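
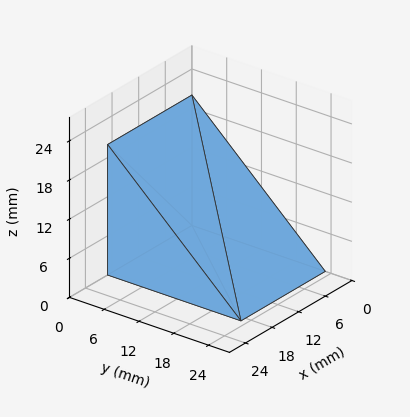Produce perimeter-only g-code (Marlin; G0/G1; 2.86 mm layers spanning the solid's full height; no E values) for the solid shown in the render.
Reading the render: the shape is a wedge (ramp): 19 × 23 mm base, rising to 20 mm along the y=0 edge and sloping linearly to z=0 at y=23 (dimensions read to the nearest mm from the axis ticks). For the g-code, the solid's height is divided into equal slices at the stated Δz and each level perimeter traced with G1 moves after a G0 lift.

; perimeter-only toolpath
G21 ; units = mm
G90 ; absolute positioning
G28 ; home
; layer 1
G0 Z2.86
G0 X0.00 Y0.00
G1 X19.00 Y0.00
G1 X19.00 Y19.71
G1 X0.00 Y19.71
G1 X0.00 Y0.00
; layer 2
G0 Z5.71
G0 X0.00 Y0.00
G1 X19.00 Y0.00
G1 X19.00 Y16.43
G1 X0.00 Y16.43
G1 X0.00 Y0.00
; layer 3
G0 Z8.57
G0 X0.00 Y0.00
G1 X19.00 Y0.00
G1 X19.00 Y13.14
G1 X0.00 Y13.14
G1 X0.00 Y0.00
; layer 4
G0 Z11.43
G0 X0.00 Y0.00
G1 X19.00 Y0.00
G1 X19.00 Y9.86
G1 X0.00 Y9.86
G1 X0.00 Y0.00
; layer 5
G0 Z14.29
G0 X0.00 Y0.00
G1 X19.00 Y0.00
G1 X19.00 Y6.57
G1 X0.00 Y6.57
G1 X0.00 Y0.00
; layer 6
G0 Z17.14
G0 X0.00 Y0.00
G1 X19.00 Y0.00
G1 X19.00 Y3.29
G1 X0.00 Y3.29
G1 X0.00 Y0.00
M2 ; end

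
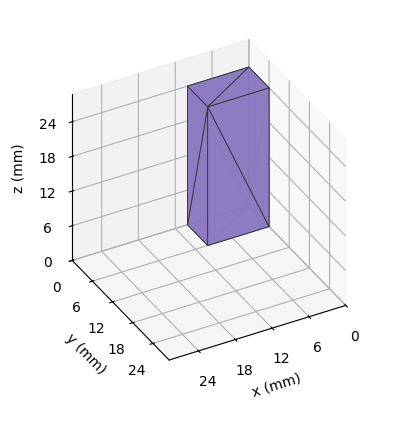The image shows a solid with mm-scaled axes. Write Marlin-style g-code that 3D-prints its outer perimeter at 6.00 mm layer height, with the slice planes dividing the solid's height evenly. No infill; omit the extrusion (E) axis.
Reading the render: the shape is a rectangular box, roughly 10 × 6 mm footprint and 24 mm tall (dimensions read to the nearest mm from the axis ticks). For the g-code, the solid's height is divided into equal slices at the stated Δz and each level perimeter traced with G1 moves after a G0 lift.

; perimeter-only toolpath
G21 ; units = mm
G90 ; absolute positioning
G28 ; home
; layer 1
G0 Z6.00
G0 X0.00 Y0.00
G1 X10.00 Y0.00
G1 X10.00 Y6.00
G1 X0.00 Y6.00
G1 X0.00 Y0.00
; layer 2
G0 Z12.00
G0 X0.00 Y0.00
G1 X10.00 Y0.00
G1 X10.00 Y6.00
G1 X0.00 Y6.00
G1 X0.00 Y0.00
; layer 3
G0 Z18.00
G0 X0.00 Y0.00
G1 X10.00 Y0.00
G1 X10.00 Y6.00
G1 X0.00 Y6.00
G1 X0.00 Y0.00
; layer 4
G0 Z24.00
G0 X0.00 Y0.00
G1 X10.00 Y0.00
G1 X10.00 Y6.00
G1 X0.00 Y6.00
G1 X0.00 Y0.00
M2 ; end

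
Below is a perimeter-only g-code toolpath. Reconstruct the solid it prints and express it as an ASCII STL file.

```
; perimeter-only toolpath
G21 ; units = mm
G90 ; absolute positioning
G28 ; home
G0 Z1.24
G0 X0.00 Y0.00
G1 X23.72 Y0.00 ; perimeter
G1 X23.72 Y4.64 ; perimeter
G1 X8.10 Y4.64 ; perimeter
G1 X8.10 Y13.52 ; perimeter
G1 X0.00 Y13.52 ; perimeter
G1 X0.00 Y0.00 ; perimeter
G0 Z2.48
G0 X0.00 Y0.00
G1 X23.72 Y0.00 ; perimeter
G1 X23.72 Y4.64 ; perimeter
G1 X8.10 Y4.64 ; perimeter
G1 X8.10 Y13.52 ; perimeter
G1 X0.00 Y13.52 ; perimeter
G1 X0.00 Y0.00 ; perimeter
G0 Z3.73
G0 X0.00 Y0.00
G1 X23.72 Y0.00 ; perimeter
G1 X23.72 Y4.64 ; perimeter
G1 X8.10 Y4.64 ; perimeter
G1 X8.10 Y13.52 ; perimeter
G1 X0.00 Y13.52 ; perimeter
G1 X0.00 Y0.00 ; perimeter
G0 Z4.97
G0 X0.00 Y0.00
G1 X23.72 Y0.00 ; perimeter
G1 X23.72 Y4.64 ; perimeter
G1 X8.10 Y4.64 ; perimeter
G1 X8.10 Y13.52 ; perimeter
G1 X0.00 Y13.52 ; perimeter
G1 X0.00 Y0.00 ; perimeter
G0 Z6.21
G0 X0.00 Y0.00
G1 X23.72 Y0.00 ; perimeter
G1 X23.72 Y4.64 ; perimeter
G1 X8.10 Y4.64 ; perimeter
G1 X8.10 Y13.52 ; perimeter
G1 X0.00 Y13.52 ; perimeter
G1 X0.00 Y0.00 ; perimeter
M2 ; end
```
solid part
  facet normal 0.0000 0.0000 -1.0000
    outer loop
      vertex 23.72 4.64 0.00
      vertex 23.72 0.00 0.00
      vertex 0.00 0.00 0.00
    endloop
  endfacet
  facet normal 0.0000 0.0000 -1.0000
    outer loop
      vertex 8.10 4.64 0.00
      vertex 23.72 4.64 0.00
      vertex 0.00 0.00 0.00
    endloop
  endfacet
  facet normal 0.0000 0.0000 -1.0000
    outer loop
      vertex 8.10 13.52 0.00
      vertex 8.10 4.64 0.00
      vertex 0.00 0.00 0.00
    endloop
  endfacet
  facet normal 0.0000 0.0000 -1.0000
    outer loop
      vertex 0.00 13.52 0.00
      vertex 8.10 13.52 0.00
      vertex 0.00 0.00 0.00
    endloop
  endfacet
  facet normal 0.0000 0.0000 1.0000
    outer loop
      vertex 0.00 0.00 6.21
      vertex 23.72 0.00 6.21
      vertex 23.72 4.64 6.21
    endloop
  endfacet
  facet normal 0.0000 0.0000 1.0000
    outer loop
      vertex 0.00 0.00 6.21
      vertex 23.72 4.64 6.21
      vertex 8.10 4.64 6.21
    endloop
  endfacet
  facet normal 0.0000 0.0000 1.0000
    outer loop
      vertex 0.00 0.00 6.21
      vertex 8.10 4.64 6.21
      vertex 8.10 13.52 6.21
    endloop
  endfacet
  facet normal 0.0000 0.0000 1.0000
    outer loop
      vertex 0.00 0.00 6.21
      vertex 8.10 13.52 6.21
      vertex 0.00 13.52 6.21
    endloop
  endfacet
  facet normal 0.0000 -1.0000 0.0000
    outer loop
      vertex 0.00 0.00 0.00
      vertex 23.72 0.00 0.00
      vertex 23.72 0.00 6.21
    endloop
  endfacet
  facet normal 0.0000 -1.0000 0.0000
    outer loop
      vertex 0.00 0.00 0.00
      vertex 23.72 0.00 6.21
      vertex 0.00 0.00 6.21
    endloop
  endfacet
  facet normal 1.0000 0.0000 0.0000
    outer loop
      vertex 23.72 0.00 0.00
      vertex 23.72 4.64 0.00
      vertex 23.72 4.64 6.21
    endloop
  endfacet
  facet normal 1.0000 0.0000 0.0000
    outer loop
      vertex 23.72 0.00 0.00
      vertex 23.72 4.64 6.21
      vertex 23.72 0.00 6.21
    endloop
  endfacet
  facet normal 0.0000 1.0000 0.0000
    outer loop
      vertex 23.72 4.64 0.00
      vertex 8.10 4.64 0.00
      vertex 8.10 4.64 6.21
    endloop
  endfacet
  facet normal 0.0000 1.0000 0.0000
    outer loop
      vertex 23.72 4.64 0.00
      vertex 8.10 4.64 6.21
      vertex 23.72 4.64 6.21
    endloop
  endfacet
  facet normal 1.0000 0.0000 0.0000
    outer loop
      vertex 8.10 4.64 0.00
      vertex 8.10 13.52 0.00
      vertex 8.10 13.52 6.21
    endloop
  endfacet
  facet normal 1.0000 0.0000 0.0000
    outer loop
      vertex 8.10 4.64 0.00
      vertex 8.10 13.52 6.21
      vertex 8.10 4.64 6.21
    endloop
  endfacet
  facet normal 0.0000 1.0000 0.0000
    outer loop
      vertex 8.10 13.52 0.00
      vertex 0.00 13.52 0.00
      vertex 0.00 13.52 6.21
    endloop
  endfacet
  facet normal 0.0000 1.0000 0.0000
    outer loop
      vertex 8.10 13.52 0.00
      vertex 0.00 13.52 6.21
      vertex 8.10 13.52 6.21
    endloop
  endfacet
  facet normal -1.0000 0.0000 0.0000
    outer loop
      vertex 0.00 13.52 0.00
      vertex 0.00 0.00 0.00
      vertex 0.00 0.00 6.21
    endloop
  endfacet
  facet normal -1.0000 0.0000 0.0000
    outer loop
      vertex 0.00 13.52 0.00
      vertex 0.00 0.00 6.21
      vertex 0.00 13.52 6.21
    endloop
  endfacet
endsolid part

The G0 Z moves step by Δz≈1.24 mm. Every layer's G1 loop is the same polygon, so the solid is a straight extrusion of it from z=0 to z≈6.21. Closing with flat bottom and top caps and triangulating gives 20 facets — an L-shaped prism: outer 23.7 × 13.5 mm, arm thicknesses ≈ 4.64 mm (horizontal) and 8.1 mm (vertical), extruded 6.21 mm in z.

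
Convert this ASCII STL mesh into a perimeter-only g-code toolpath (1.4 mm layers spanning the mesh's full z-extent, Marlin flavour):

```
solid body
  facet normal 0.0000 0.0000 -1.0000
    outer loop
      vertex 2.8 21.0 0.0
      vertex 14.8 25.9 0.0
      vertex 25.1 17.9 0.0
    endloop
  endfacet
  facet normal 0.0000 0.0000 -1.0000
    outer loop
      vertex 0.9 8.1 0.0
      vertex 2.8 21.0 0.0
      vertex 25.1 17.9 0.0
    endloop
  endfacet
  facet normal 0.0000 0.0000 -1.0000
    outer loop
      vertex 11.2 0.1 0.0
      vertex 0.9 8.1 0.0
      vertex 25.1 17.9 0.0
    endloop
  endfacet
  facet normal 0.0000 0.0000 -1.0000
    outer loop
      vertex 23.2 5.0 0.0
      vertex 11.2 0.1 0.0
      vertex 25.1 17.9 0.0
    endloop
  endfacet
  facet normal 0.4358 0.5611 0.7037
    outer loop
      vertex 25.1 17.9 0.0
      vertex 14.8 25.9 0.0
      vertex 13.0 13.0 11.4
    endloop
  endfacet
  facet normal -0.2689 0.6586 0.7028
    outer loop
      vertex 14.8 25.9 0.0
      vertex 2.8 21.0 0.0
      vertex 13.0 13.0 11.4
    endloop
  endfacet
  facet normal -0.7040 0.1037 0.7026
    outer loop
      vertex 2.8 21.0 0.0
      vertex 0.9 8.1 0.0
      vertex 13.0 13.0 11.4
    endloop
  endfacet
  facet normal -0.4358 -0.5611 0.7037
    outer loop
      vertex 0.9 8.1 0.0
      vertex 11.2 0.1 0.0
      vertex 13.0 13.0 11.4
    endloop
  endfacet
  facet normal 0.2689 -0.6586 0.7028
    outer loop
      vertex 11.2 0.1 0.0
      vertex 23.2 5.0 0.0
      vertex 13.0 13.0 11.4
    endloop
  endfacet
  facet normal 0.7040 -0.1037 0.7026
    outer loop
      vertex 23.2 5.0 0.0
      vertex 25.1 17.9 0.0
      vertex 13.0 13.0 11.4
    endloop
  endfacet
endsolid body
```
; perimeter-only toolpath
G21 ; units = mm
G90 ; absolute positioning
G28 ; home
; layer 1
G0 Z1.4
G0 X23.6 Y17.3
G1 X14.6 Y24.3
G1 X4.1 Y20.0
G1 X2.4 Y8.7
G1 X11.4 Y1.7
G1 X21.9 Y6.0
G1 X23.6 Y17.3
; layer 2
G0 Z2.9
G0 X22.1 Y16.7
G1 X14.4 Y22.7
G1 X5.3 Y19.0
G1 X3.9 Y9.3
G1 X11.6 Y3.3
G1 X20.6 Y7.0
G1 X22.1 Y16.7
; layer 3
G0 Z4.3
G0 X20.6 Y16.1
G1 X14.1 Y21.1
G1 X6.6 Y18.0
G1 X5.4 Y9.9
G1 X11.9 Y4.9
G1 X19.4 Y8.0
G1 X20.6 Y16.1
; layer 4
G0 Z5.7
G0 X19.1 Y15.4
G1 X13.9 Y19.4
G1 X7.9 Y17.0
G1 X7.0 Y10.6
G1 X12.1 Y6.5
G1 X18.1 Y9.0
G1 X19.1 Y15.4
; layer 5
G0 Z7.1
G0 X17.5 Y14.8
G1 X13.7 Y17.8
G1 X9.2 Y16.0
G1 X8.5 Y11.2
G1 X12.3 Y8.2
G1 X16.8 Y10.0
G1 X17.5 Y14.8
; layer 6
G0 Z8.6
G0 X16.0 Y14.2
G1 X13.4 Y16.2
G1 X10.4 Y15.0
G1 X10.0 Y11.8
G1 X12.6 Y9.8
G1 X15.6 Y11.0
G1 X16.0 Y14.2
; layer 7
G0 Z10.0
G0 X14.5 Y13.6
G1 X13.2 Y14.6
G1 X11.7 Y14.0
G1 X11.5 Y12.4
G1 X12.8 Y11.4
G1 X14.3 Y12.0
G1 X14.5 Y13.6
M2 ; end

The solid is a regular 6-sided pyramid, base circumscribed radius ≈ 13 mm, apex at z ≈ 11.4 mm. Slicing at Δz = 1.4 mm — 8 equal slices spanning the solid's height, so layer i sits at z = i·h/8 — gives 7 non-empty perimeters. Each is a 6-segment closed polygon; G0 lifts to the layer z and rapids to the start vertex, then G1 traces the edges. The cross-section shrinks linearly with z (the slice at the apex is degenerate and omitted).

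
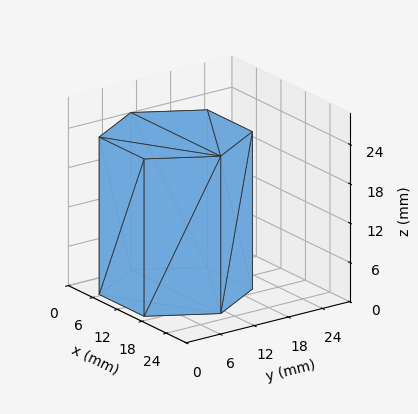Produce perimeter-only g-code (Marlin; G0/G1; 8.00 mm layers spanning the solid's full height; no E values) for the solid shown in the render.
Reading the render: the shape is a regular 6-sided prism (a cylinder approximated with 6 flat sides), circumscribed radius ≈ 11 mm, height ≈ 24 mm (dimensions read to the nearest mm from the axis ticks). For the g-code, the solid's height is divided into equal slices at the stated Δz and each level perimeter traced with G1 moves after a G0 lift.

; perimeter-only toolpath
G21 ; units = mm
G90 ; absolute positioning
G28 ; home
; layer 1
G0 Z8.00
G0 X22.00 Y11.00
G1 X16.50 Y20.53
G1 X5.50 Y20.53
G1 X0.00 Y11.00
G1 X5.50 Y1.47
G1 X16.50 Y1.47
G1 X22.00 Y11.00
; layer 2
G0 Z16.00
G0 X22.00 Y11.00
G1 X16.50 Y20.53
G1 X5.50 Y20.53
G1 X0.00 Y11.00
G1 X5.50 Y1.47
G1 X16.50 Y1.47
G1 X22.00 Y11.00
; layer 3
G0 Z24.00
G0 X22.00 Y11.00
G1 X16.50 Y20.53
G1 X5.50 Y20.53
G1 X0.00 Y11.00
G1 X5.50 Y1.47
G1 X16.50 Y1.47
G1 X22.00 Y11.00
M2 ; end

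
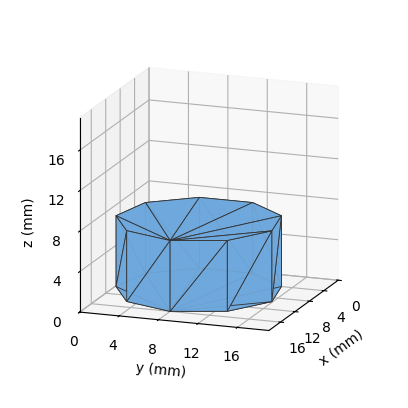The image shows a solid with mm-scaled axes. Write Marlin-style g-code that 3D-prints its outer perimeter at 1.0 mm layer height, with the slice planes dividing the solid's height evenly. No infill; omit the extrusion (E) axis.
Reading the render: the shape is a regular 9-sided prism (a cylinder approximated with 9 flat sides), circumscribed radius ≈ 8 mm, height ≈ 7 mm (dimensions read to the nearest mm from the axis ticks). For the g-code, the solid's height is divided into equal slices at the stated Δz and each level perimeter traced with G1 moves after a G0 lift.

; perimeter-only toolpath
G21 ; units = mm
G90 ; absolute positioning
G28 ; home
; layer 1
G0 Z1.0
G0 X16.0 Y8.0
G1 X14.1 Y13.1
G1 X9.4 Y15.9
G1 X4.0 Y14.9
G1 X0.5 Y10.7
G1 X0.5 Y5.3
G1 X4.0 Y1.1
G1 X9.4 Y0.1
G1 X14.1 Y2.9
G1 X16.0 Y8.0
; layer 2
G0 Z2.0
G0 X16.0 Y8.0
G1 X14.1 Y13.1
G1 X9.4 Y15.9
G1 X4.0 Y14.9
G1 X0.5 Y10.7
G1 X0.5 Y5.3
G1 X4.0 Y1.1
G1 X9.4 Y0.1
G1 X14.1 Y2.9
G1 X16.0 Y8.0
; layer 3
G0 Z3.0
G0 X16.0 Y8.0
G1 X14.1 Y13.1
G1 X9.4 Y15.9
G1 X4.0 Y14.9
G1 X0.5 Y10.7
G1 X0.5 Y5.3
G1 X4.0 Y1.1
G1 X9.4 Y0.1
G1 X14.1 Y2.9
G1 X16.0 Y8.0
; layer 4
G0 Z4.0
G0 X16.0 Y8.0
G1 X14.1 Y13.1
G1 X9.4 Y15.9
G1 X4.0 Y14.9
G1 X0.5 Y10.7
G1 X0.5 Y5.3
G1 X4.0 Y1.1
G1 X9.4 Y0.1
G1 X14.1 Y2.9
G1 X16.0 Y8.0
; layer 5
G0 Z5.0
G0 X16.0 Y8.0
G1 X14.1 Y13.1
G1 X9.4 Y15.9
G1 X4.0 Y14.9
G1 X0.5 Y10.7
G1 X0.5 Y5.3
G1 X4.0 Y1.1
G1 X9.4 Y0.1
G1 X14.1 Y2.9
G1 X16.0 Y8.0
; layer 6
G0 Z6.0
G0 X16.0 Y8.0
G1 X14.1 Y13.1
G1 X9.4 Y15.9
G1 X4.0 Y14.9
G1 X0.5 Y10.7
G1 X0.5 Y5.3
G1 X4.0 Y1.1
G1 X9.4 Y0.1
G1 X14.1 Y2.9
G1 X16.0 Y8.0
; layer 7
G0 Z7.0
G0 X16.0 Y8.0
G1 X14.1 Y13.1
G1 X9.4 Y15.9
G1 X4.0 Y14.9
G1 X0.5 Y10.7
G1 X0.5 Y5.3
G1 X4.0 Y1.1
G1 X9.4 Y0.1
G1 X14.1 Y2.9
G1 X16.0 Y8.0
M2 ; end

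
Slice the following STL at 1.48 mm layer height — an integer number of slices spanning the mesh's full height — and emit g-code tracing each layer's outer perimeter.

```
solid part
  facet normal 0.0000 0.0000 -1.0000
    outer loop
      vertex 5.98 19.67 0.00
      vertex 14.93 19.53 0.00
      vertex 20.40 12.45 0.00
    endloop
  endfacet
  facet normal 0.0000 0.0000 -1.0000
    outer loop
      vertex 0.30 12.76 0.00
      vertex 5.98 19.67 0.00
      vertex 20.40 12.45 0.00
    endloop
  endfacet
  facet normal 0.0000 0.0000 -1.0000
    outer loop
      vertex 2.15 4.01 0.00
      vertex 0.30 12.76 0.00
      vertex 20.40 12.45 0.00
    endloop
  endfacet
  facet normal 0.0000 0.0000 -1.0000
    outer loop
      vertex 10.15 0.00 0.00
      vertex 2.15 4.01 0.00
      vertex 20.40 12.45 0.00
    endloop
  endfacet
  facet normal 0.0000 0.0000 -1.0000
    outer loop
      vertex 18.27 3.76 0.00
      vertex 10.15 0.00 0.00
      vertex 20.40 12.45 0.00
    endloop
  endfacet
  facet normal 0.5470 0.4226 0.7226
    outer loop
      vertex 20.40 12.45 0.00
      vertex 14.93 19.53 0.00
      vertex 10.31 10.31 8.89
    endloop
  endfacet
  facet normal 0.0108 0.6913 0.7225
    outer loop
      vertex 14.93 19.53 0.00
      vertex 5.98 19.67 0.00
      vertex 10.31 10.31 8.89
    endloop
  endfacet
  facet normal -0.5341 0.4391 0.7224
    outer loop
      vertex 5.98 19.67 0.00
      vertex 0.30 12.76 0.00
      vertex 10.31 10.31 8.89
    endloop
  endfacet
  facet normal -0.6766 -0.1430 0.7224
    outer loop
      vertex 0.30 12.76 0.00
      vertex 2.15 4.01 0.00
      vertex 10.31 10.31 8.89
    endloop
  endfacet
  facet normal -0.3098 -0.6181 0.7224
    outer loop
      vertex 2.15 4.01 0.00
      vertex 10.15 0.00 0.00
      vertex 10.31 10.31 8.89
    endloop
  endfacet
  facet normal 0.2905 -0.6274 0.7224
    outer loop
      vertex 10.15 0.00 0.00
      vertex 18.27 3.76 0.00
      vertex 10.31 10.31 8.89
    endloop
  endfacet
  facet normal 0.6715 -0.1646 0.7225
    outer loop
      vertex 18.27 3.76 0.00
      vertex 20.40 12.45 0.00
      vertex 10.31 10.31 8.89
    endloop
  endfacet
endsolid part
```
; perimeter-only toolpath
G21 ; units = mm
G90 ; absolute positioning
G28 ; home
; layer 1
G0 Z1.48
G0 X18.72 Y12.09
G1 X14.16 Y17.99
G1 X6.70 Y18.11
G1 X1.97 Y12.35
G1 X3.51 Y5.06
G1 X10.18 Y1.72
G1 X16.94 Y4.85
G1 X18.72 Y12.09
; layer 2
G0 Z2.96
G0 X17.04 Y11.74
G1 X13.39 Y16.46
G1 X7.42 Y16.55
G1 X3.64 Y11.94
G1 X4.87 Y6.11
G1 X10.20 Y3.44
G1 X15.62 Y5.94
G1 X17.04 Y11.74
; layer 3
G0 Z4.45
G0 X15.36 Y11.38
G1 X12.62 Y14.92
G1 X8.14 Y14.99
G1 X5.31 Y11.54
G1 X6.23 Y7.16
G1 X10.23 Y5.16
G1 X14.29 Y7.04
G1 X15.36 Y11.38
; layer 4
G0 Z5.93
G0 X13.67 Y11.02
G1 X11.85 Y13.38
G1 X8.87 Y13.43
G1 X6.97 Y11.13
G1 X7.59 Y8.21
G1 X10.26 Y6.87
G1 X12.96 Y8.13
G1 X13.67 Y11.02
; layer 5
G0 Z7.41
G0 X11.99 Y10.67
G1 X11.08 Y11.85
G1 X9.59 Y11.87
G1 X8.64 Y10.72
G1 X8.95 Y9.26
G1 X10.28 Y8.59
G1 X11.64 Y9.22
G1 X11.99 Y10.67
M2 ; end

The solid is a regular 7-sided pyramid, base circumscribed radius ≈ 10.3 mm, apex at z ≈ 8.89 mm. Slicing at Δz = 1.48 mm — 6 equal slices spanning the solid's height, so layer i sits at z = i·h/6 — gives 5 non-empty perimeters. Each is a 7-segment closed polygon; G0 lifts to the layer z and rapids to the start vertex, then G1 traces the edges. The cross-section shrinks linearly with z (the slice at the apex is degenerate and omitted).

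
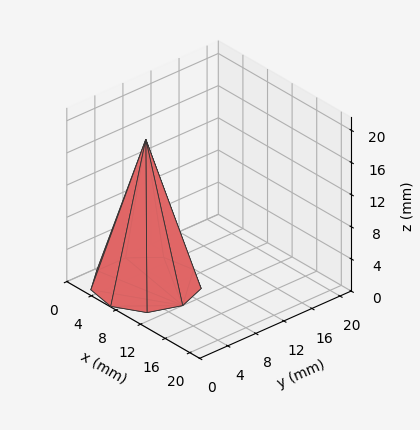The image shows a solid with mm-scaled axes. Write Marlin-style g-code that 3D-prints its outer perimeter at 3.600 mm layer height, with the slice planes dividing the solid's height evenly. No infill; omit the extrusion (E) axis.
Reading the render: the shape is a regular 9-sided pyramid, base circumscribed radius ≈ 6 mm, apex at z ≈ 18 mm (dimensions read to the nearest mm from the axis ticks). For the g-code, the solid's height is divided into equal slices at the stated Δz and each level perimeter traced with G1 moves after a G0 lift.

; perimeter-only toolpath
G21 ; units = mm
G90 ; absolute positioning
G28 ; home
; layer 1
G0 Z3.600
G0 X10.800 Y6.000
G1 X9.677 Y9.086
G1 X6.834 Y10.727
G1 X3.600 Y10.157
G1 X1.490 Y7.642
G1 X1.490 Y4.358
G1 X3.600 Y1.843
G1 X6.834 Y1.273
G1 X9.677 Y2.914
G1 X10.800 Y6.000
; layer 2
G0 Z7.200
G0 X9.600 Y6.000
G1 X8.758 Y8.314
G1 X6.625 Y9.545
G1 X4.200 Y9.118
G1 X2.617 Y7.231
G1 X2.617 Y4.769
G1 X4.200 Y2.882
G1 X6.625 Y2.455
G1 X8.758 Y3.686
G1 X9.600 Y6.000
; layer 3
G0 Z10.800
G0 X8.400 Y6.000
G1 X7.838 Y7.543
G1 X6.417 Y8.364
G1 X4.800 Y8.078
G1 X3.745 Y6.821
G1 X3.745 Y5.179
G1 X4.800 Y3.922
G1 X6.417 Y3.636
G1 X7.838 Y4.457
G1 X8.400 Y6.000
; layer 4
G0 Z14.400
G0 X7.200 Y6.000
G1 X6.919 Y6.771
G1 X6.208 Y7.182
G1 X5.400 Y7.039
G1 X4.872 Y6.410
G1 X4.872 Y5.590
G1 X5.400 Y4.961
G1 X6.208 Y4.818
G1 X6.919 Y5.229
G1 X7.200 Y6.000
M2 ; end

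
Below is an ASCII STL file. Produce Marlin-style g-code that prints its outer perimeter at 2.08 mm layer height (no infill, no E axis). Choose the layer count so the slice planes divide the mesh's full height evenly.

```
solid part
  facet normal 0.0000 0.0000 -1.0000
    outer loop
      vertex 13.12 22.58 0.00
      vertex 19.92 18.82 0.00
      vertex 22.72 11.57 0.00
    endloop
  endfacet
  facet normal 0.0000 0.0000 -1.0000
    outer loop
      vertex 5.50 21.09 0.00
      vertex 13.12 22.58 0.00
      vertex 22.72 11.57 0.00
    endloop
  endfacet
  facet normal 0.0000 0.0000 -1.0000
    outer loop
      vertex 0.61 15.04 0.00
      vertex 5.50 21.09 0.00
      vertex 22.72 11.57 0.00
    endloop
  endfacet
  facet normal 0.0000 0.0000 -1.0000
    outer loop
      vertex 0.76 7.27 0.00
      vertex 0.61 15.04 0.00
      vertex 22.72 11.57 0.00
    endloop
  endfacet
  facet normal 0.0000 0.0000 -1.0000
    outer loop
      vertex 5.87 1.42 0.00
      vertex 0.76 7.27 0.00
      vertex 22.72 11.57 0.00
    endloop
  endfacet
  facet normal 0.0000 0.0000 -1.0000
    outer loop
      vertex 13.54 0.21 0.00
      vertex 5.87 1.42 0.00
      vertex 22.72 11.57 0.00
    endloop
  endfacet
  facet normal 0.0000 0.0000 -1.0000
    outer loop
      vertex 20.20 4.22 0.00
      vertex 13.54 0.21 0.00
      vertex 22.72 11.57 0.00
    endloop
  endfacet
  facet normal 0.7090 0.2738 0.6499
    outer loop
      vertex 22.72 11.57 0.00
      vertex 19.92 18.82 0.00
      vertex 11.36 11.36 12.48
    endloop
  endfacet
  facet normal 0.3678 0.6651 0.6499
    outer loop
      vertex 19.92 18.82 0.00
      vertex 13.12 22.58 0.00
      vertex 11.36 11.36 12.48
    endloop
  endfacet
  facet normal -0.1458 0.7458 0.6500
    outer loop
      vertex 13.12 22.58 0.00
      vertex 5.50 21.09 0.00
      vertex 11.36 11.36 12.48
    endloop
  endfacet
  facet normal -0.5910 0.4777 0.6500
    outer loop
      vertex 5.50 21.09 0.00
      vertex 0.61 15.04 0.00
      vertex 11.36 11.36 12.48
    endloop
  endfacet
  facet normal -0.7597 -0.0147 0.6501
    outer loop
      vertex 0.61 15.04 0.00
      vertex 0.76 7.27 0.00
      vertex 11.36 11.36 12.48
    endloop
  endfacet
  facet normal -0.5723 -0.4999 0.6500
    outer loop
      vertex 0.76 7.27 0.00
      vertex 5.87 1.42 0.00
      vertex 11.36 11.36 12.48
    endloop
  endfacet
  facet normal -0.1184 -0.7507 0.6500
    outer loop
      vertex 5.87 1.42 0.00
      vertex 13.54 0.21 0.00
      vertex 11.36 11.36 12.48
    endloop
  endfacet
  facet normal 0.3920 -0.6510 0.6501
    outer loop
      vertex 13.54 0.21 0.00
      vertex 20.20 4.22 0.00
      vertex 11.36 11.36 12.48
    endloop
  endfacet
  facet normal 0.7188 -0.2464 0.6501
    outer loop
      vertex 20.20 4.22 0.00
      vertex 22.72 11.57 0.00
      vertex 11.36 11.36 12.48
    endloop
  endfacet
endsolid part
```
; perimeter-only toolpath
G21 ; units = mm
G90 ; absolute positioning
G28 ; home
; layer 1
G0 Z2.08
G0 X20.83 Y11.54
G1 X18.49 Y17.58
G1 X12.83 Y20.71
G1 X6.48 Y19.47
G1 X2.40 Y14.43
G1 X2.53 Y7.95
G1 X6.78 Y3.08
G1 X13.18 Y2.07
G1 X18.73 Y5.41
G1 X20.83 Y11.54
; layer 2
G0 Z4.16
G0 X18.93 Y11.50
G1 X17.07 Y16.33
G1 X12.53 Y18.84
G1 X7.45 Y17.85
G1 X4.19 Y13.81
G1 X4.29 Y8.63
G1 X7.70 Y4.73
G1 X12.81 Y3.93
G1 X17.25 Y6.60
G1 X18.93 Y11.50
; layer 3
G0 Z6.24
G0 X17.04 Y11.46
G1 X15.64 Y15.09
G1 X12.24 Y16.97
G1 X8.43 Y16.23
G1 X5.98 Y13.20
G1 X6.06 Y9.31
G1 X8.62 Y6.39
G1 X12.45 Y5.79
G1 X15.78 Y7.79
G1 X17.04 Y11.46
; layer 4
G0 Z8.32
G0 X15.15 Y11.43
G1 X14.21 Y13.85
G1 X11.95 Y15.10
G1 X9.41 Y14.60
G1 X7.78 Y12.59
G1 X7.83 Y10.00
G1 X9.53 Y8.05
G1 X12.09 Y7.64
G1 X14.31 Y8.98
G1 X15.15 Y11.43
; layer 5
G0 Z10.40
G0 X13.25 Y11.39
G1 X12.79 Y12.60
G1 X11.65 Y13.23
G1 X10.38 Y12.98
G1 X9.57 Y11.97
G1 X9.59 Y10.68
G1 X10.45 Y9.70
G1 X11.72 Y9.50
G1 X12.83 Y10.17
G1 X13.25 Y11.39
M2 ; end

The solid is a regular 9-sided pyramid, base circumscribed radius ≈ 11.4 mm, apex at z ≈ 12.5 mm. Slicing at Δz = 2.08 mm — 6 equal slices spanning the solid's height, so layer i sits at z = i·h/6 — gives 5 non-empty perimeters. Each is a 9-segment closed polygon; G0 lifts to the layer z and rapids to the start vertex, then G1 traces the edges. The cross-section shrinks linearly with z (the slice at the apex is degenerate and omitted).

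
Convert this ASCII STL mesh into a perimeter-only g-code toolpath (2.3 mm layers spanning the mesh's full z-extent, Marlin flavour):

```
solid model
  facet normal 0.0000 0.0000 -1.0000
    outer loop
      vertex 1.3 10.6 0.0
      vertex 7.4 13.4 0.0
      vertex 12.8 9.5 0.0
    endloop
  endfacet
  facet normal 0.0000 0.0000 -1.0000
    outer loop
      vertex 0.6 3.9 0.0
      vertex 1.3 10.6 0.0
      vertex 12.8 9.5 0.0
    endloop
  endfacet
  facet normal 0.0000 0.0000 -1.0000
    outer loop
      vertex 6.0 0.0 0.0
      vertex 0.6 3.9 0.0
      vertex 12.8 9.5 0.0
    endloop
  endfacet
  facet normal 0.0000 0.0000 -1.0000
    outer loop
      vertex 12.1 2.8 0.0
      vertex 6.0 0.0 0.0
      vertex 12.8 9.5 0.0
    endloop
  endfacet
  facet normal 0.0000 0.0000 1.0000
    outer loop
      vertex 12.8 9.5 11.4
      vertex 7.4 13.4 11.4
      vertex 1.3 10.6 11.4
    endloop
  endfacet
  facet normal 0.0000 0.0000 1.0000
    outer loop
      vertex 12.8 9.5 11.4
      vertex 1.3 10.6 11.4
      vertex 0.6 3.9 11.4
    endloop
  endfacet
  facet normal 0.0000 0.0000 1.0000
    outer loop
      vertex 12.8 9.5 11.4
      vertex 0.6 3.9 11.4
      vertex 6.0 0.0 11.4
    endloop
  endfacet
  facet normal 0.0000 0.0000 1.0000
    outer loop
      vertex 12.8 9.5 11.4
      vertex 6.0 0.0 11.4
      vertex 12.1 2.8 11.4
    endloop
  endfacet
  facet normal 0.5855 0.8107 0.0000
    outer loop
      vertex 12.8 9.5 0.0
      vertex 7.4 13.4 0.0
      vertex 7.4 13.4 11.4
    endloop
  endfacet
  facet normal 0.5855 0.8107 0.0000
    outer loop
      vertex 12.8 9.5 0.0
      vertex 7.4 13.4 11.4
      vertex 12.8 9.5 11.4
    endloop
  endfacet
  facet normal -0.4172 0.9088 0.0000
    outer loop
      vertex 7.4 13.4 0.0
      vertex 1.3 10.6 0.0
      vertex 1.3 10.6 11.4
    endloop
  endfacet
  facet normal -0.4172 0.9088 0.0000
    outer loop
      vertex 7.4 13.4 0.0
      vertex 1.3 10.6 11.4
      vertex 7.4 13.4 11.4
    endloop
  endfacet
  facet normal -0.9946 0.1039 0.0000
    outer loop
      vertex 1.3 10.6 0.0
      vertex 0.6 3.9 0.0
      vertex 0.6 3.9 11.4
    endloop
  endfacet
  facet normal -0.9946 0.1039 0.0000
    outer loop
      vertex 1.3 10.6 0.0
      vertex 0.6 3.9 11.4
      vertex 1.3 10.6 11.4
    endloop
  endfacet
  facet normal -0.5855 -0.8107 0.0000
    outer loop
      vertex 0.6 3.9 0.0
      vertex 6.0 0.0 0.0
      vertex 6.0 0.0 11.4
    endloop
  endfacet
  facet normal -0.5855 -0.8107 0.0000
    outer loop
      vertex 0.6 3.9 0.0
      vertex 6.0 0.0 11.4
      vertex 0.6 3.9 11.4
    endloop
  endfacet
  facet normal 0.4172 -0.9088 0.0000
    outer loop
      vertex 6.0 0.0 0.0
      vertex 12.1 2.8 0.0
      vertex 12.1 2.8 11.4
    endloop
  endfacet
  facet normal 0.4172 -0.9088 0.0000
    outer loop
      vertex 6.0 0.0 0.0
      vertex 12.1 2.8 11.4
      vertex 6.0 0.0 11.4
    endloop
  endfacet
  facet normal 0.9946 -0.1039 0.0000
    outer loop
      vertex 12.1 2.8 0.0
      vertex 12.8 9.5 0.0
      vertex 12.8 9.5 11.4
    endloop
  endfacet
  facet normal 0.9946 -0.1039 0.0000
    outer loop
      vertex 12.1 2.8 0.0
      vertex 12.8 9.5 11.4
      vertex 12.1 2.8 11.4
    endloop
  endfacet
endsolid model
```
; perimeter-only toolpath
G21 ; units = mm
G90 ; absolute positioning
G28 ; home
; layer 1
G0 Z2.3
G0 X12.8 Y9.5
G1 X7.4 Y13.4
G1 X1.3 Y10.6
G1 X0.6 Y3.9
G1 X6.0 Y0.0
G1 X12.1 Y2.8
G1 X12.8 Y9.5
; layer 2
G0 Z4.6
G0 X12.8 Y9.5
G1 X7.4 Y13.4
G1 X1.3 Y10.6
G1 X0.6 Y3.9
G1 X6.0 Y0.0
G1 X12.1 Y2.8
G1 X12.8 Y9.5
; layer 3
G0 Z6.8
G0 X12.8 Y9.5
G1 X7.4 Y13.4
G1 X1.3 Y10.6
G1 X0.6 Y3.9
G1 X6.0 Y0.0
G1 X12.1 Y2.8
G1 X12.8 Y9.5
; layer 4
G0 Z9.1
G0 X12.8 Y9.5
G1 X7.4 Y13.4
G1 X1.3 Y10.6
G1 X0.6 Y3.9
G1 X6.0 Y0.0
G1 X12.1 Y2.8
G1 X12.8 Y9.5
; layer 5
G0 Z11.4
G0 X12.8 Y9.5
G1 X7.4 Y13.4
G1 X1.3 Y10.6
G1 X0.6 Y3.9
G1 X6.0 Y0.0
G1 X12.1 Y2.8
G1 X12.8 Y9.5
M2 ; end

The solid is a regular 6-sided prism (a cylinder approximated with 6 flat sides), circumscribed radius ≈ 6.7 mm, height ≈ 11.4 mm. Slicing at Δz = 2.3 mm — 5 equal slices spanning the solid's height, so layer i sits at z = i·h/5 — gives 5 non-empty perimeters. Each is a 6-segment closed polygon; G0 lifts to the layer z and rapids to the start vertex, then G1 traces the edges.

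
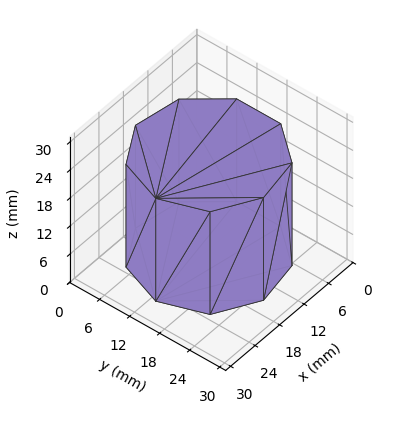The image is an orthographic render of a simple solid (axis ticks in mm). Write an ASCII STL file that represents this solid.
Reading the render: the shape is a regular 9-sided prism (a cylinder approximated with 9 flat sides), circumscribed radius ≈ 13 mm, height ≈ 22 mm (dimensions read to the nearest mm from the axis ticks). For the STL, each face is triangulated and given an outward normal.

solid part
  facet normal 0.0000 0.0000 -1.0000
    outer loop
      vertex 15.3 25.8 0.0
      vertex 23.0 21.4 0.0
      vertex 26.0 13.0 0.0
    endloop
  endfacet
  facet normal 0.0000 0.0000 -1.0000
    outer loop
      vertex 6.5 24.3 0.0
      vertex 15.3 25.8 0.0
      vertex 26.0 13.0 0.0
    endloop
  endfacet
  facet normal 0.0000 0.0000 -1.0000
    outer loop
      vertex 0.8 17.4 0.0
      vertex 6.5 24.3 0.0
      vertex 26.0 13.0 0.0
    endloop
  endfacet
  facet normal 0.0000 0.0000 -1.0000
    outer loop
      vertex 0.8 8.6 0.0
      vertex 0.8 17.4 0.0
      vertex 26.0 13.0 0.0
    endloop
  endfacet
  facet normal 0.0000 0.0000 -1.0000
    outer loop
      vertex 6.5 1.7 0.0
      vertex 0.8 8.6 0.0
      vertex 26.0 13.0 0.0
    endloop
  endfacet
  facet normal 0.0000 0.0000 -1.0000
    outer loop
      vertex 15.3 0.2 0.0
      vertex 6.5 1.7 0.0
      vertex 26.0 13.0 0.0
    endloop
  endfacet
  facet normal 0.0000 0.0000 -1.0000
    outer loop
      vertex 23.0 4.6 0.0
      vertex 15.3 0.2 0.0
      vertex 26.0 13.0 0.0
    endloop
  endfacet
  facet normal 0.0000 0.0000 1.0000
    outer loop
      vertex 26.0 13.0 22.0
      vertex 23.0 21.4 22.0
      vertex 15.3 25.8 22.0
    endloop
  endfacet
  facet normal 0.0000 0.0000 1.0000
    outer loop
      vertex 26.0 13.0 22.0
      vertex 15.3 25.8 22.0
      vertex 6.5 24.3 22.0
    endloop
  endfacet
  facet normal 0.0000 0.0000 1.0000
    outer loop
      vertex 26.0 13.0 22.0
      vertex 6.5 24.3 22.0
      vertex 0.8 17.4 22.0
    endloop
  endfacet
  facet normal 0.0000 0.0000 1.0000
    outer loop
      vertex 26.0 13.0 22.0
      vertex 0.8 17.4 22.0
      vertex 0.8 8.6 22.0
    endloop
  endfacet
  facet normal 0.0000 0.0000 1.0000
    outer loop
      vertex 26.0 13.0 22.0
      vertex 0.8 8.6 22.0
      vertex 6.5 1.7 22.0
    endloop
  endfacet
  facet normal 0.0000 0.0000 1.0000
    outer loop
      vertex 26.0 13.0 22.0
      vertex 6.5 1.7 22.0
      vertex 15.3 0.2 22.0
    endloop
  endfacet
  facet normal 0.0000 0.0000 1.0000
    outer loop
      vertex 26.0 13.0 22.0
      vertex 15.3 0.2 22.0
      vertex 23.0 4.6 22.0
    endloop
  endfacet
  facet normal 0.9417 0.3363 0.0000
    outer loop
      vertex 26.0 13.0 0.0
      vertex 23.0 21.4 0.0
      vertex 23.0 21.4 22.0
    endloop
  endfacet
  facet normal 0.9417 0.3363 0.0000
    outer loop
      vertex 26.0 13.0 0.0
      vertex 23.0 21.4 22.0
      vertex 26.0 13.0 22.0
    endloop
  endfacet
  facet normal 0.4961 0.8682 0.0000
    outer loop
      vertex 23.0 21.4 0.0
      vertex 15.3 25.8 0.0
      vertex 15.3 25.8 22.0
    endloop
  endfacet
  facet normal 0.4961 0.8682 0.0000
    outer loop
      vertex 23.0 21.4 0.0
      vertex 15.3 25.8 22.0
      vertex 23.0 21.4 22.0
    endloop
  endfacet
  facet normal -0.1680 0.9858 0.0000
    outer loop
      vertex 15.3 25.8 0.0
      vertex 6.5 24.3 0.0
      vertex 6.5 24.3 22.0
    endloop
  endfacet
  facet normal -0.1680 0.9858 0.0000
    outer loop
      vertex 15.3 25.8 0.0
      vertex 6.5 24.3 22.0
      vertex 15.3 25.8 22.0
    endloop
  endfacet
  facet normal -0.7710 0.6369 0.0000
    outer loop
      vertex 6.5 24.3 0.0
      vertex 0.8 17.4 0.0
      vertex 0.8 17.4 22.0
    endloop
  endfacet
  facet normal -0.7710 0.6369 0.0000
    outer loop
      vertex 6.5 24.3 0.0
      vertex 0.8 17.4 22.0
      vertex 6.5 24.3 22.0
    endloop
  endfacet
  facet normal -1.0000 0.0000 0.0000
    outer loop
      vertex 0.8 17.4 0.0
      vertex 0.8 8.6 0.0
      vertex 0.8 8.6 22.0
    endloop
  endfacet
  facet normal -1.0000 0.0000 0.0000
    outer loop
      vertex 0.8 17.4 0.0
      vertex 0.8 8.6 22.0
      vertex 0.8 17.4 22.0
    endloop
  endfacet
  facet normal -0.7710 -0.6369 0.0000
    outer loop
      vertex 0.8 8.6 0.0
      vertex 6.5 1.7 0.0
      vertex 6.5 1.7 22.0
    endloop
  endfacet
  facet normal -0.7710 -0.6369 0.0000
    outer loop
      vertex 0.8 8.6 0.0
      vertex 6.5 1.7 22.0
      vertex 0.8 8.6 22.0
    endloop
  endfacet
  facet normal -0.1680 -0.9858 0.0000
    outer loop
      vertex 6.5 1.7 0.0
      vertex 15.3 0.2 0.0
      vertex 15.3 0.2 22.0
    endloop
  endfacet
  facet normal -0.1680 -0.9858 0.0000
    outer loop
      vertex 6.5 1.7 0.0
      vertex 15.3 0.2 22.0
      vertex 6.5 1.7 22.0
    endloop
  endfacet
  facet normal 0.4961 -0.8682 0.0000
    outer loop
      vertex 15.3 0.2 0.0
      vertex 23.0 4.6 0.0
      vertex 23.0 4.6 22.0
    endloop
  endfacet
  facet normal 0.4961 -0.8682 0.0000
    outer loop
      vertex 15.3 0.2 0.0
      vertex 23.0 4.6 22.0
      vertex 15.3 0.2 22.0
    endloop
  endfacet
  facet normal 0.9417 -0.3363 0.0000
    outer loop
      vertex 23.0 4.6 0.0
      vertex 26.0 13.0 0.0
      vertex 26.0 13.0 22.0
    endloop
  endfacet
  facet normal 0.9417 -0.3363 0.0000
    outer loop
      vertex 23.0 4.6 0.0
      vertex 26.0 13.0 22.0
      vertex 23.0 4.6 22.0
    endloop
  endfacet
endsolid part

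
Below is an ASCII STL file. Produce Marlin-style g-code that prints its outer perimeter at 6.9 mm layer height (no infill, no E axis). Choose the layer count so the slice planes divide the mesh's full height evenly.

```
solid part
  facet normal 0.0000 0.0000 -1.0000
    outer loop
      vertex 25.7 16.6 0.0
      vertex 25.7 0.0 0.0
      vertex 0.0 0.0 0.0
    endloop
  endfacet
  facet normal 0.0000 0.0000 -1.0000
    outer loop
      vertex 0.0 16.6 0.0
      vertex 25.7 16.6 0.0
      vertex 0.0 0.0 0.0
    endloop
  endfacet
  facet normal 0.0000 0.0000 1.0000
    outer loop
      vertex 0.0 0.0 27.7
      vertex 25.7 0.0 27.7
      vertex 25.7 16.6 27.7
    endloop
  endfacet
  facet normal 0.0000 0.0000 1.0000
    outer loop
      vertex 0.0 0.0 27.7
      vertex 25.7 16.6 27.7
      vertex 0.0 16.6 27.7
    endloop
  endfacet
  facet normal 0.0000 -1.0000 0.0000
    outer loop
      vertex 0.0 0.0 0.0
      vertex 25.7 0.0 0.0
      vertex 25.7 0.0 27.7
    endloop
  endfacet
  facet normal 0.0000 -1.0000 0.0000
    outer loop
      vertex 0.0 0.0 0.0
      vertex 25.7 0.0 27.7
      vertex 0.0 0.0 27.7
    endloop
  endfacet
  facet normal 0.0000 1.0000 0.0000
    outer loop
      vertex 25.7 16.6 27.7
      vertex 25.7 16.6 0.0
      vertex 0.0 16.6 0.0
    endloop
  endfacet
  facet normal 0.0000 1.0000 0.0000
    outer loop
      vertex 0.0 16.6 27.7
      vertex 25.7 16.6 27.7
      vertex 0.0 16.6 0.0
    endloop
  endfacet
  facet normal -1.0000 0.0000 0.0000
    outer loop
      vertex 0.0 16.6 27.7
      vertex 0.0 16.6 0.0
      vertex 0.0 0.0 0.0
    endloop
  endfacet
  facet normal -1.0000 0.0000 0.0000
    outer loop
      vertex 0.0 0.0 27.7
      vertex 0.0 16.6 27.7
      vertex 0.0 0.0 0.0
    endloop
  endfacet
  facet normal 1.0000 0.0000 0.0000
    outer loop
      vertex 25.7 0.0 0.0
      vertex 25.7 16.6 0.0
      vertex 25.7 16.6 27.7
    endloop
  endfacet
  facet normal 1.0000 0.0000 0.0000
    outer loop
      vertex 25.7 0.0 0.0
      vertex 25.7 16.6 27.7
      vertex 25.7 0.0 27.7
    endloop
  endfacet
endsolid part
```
; perimeter-only toolpath
G21 ; units = mm
G90 ; absolute positioning
G28 ; home
; layer 1
G0 Z6.9
G0 X0.0 Y0.0
G1 X25.7 Y0.0
G1 X25.7 Y16.6
G1 X0.0 Y16.6
G1 X0.0 Y0.0
; layer 2
G0 Z13.8
G0 X0.0 Y0.0
G1 X25.7 Y0.0
G1 X25.7 Y16.6
G1 X0.0 Y16.6
G1 X0.0 Y0.0
; layer 3
G0 Z20.8
G0 X0.0 Y0.0
G1 X25.7 Y0.0
G1 X25.7 Y16.6
G1 X0.0 Y16.6
G1 X0.0 Y0.0
; layer 4
G0 Z27.7
G0 X0.0 Y0.0
G1 X25.7 Y0.0
G1 X25.7 Y16.6
G1 X0.0 Y16.6
G1 X0.0 Y0.0
M2 ; end

The solid is a rectangular box, roughly 25.7 × 16.6 mm footprint and 27.7 mm tall. Slicing at Δz = 6.9 mm — 4 equal slices spanning the solid's height, so layer i sits at z = i·h/4 — gives 4 non-empty perimeters. Each is a 4-segment closed polygon; G0 lifts to the layer z and rapids to the start vertex, then G1 traces the edges.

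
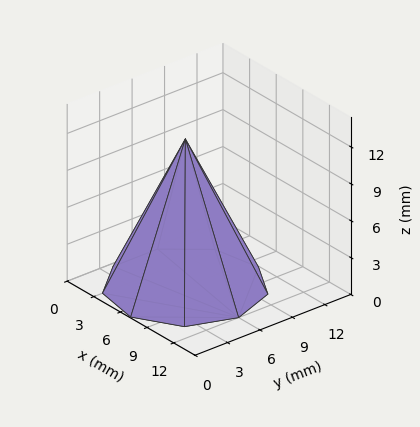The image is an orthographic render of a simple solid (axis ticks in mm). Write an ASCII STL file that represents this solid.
Reading the render: the shape is a regular 9-sided pyramid, base circumscribed radius ≈ 6 mm, apex at z ≈ 12 mm (dimensions read to the nearest mm from the axis ticks). For the STL, each face is triangulated and given an outward normal.

solid part
  facet normal 0.0000 0.0000 -1.0000
    outer loop
      vertex 7.042 11.909 0.000
      vertex 10.596 9.857 0.000
      vertex 12.000 6.000 0.000
    endloop
  endfacet
  facet normal 0.0000 0.0000 -1.0000
    outer loop
      vertex 3.000 11.196 0.000
      vertex 7.042 11.909 0.000
      vertex 12.000 6.000 0.000
    endloop
  endfacet
  facet normal 0.0000 0.0000 -1.0000
    outer loop
      vertex 0.362 8.052 0.000
      vertex 3.000 11.196 0.000
      vertex 12.000 6.000 0.000
    endloop
  endfacet
  facet normal 0.0000 0.0000 -1.0000
    outer loop
      vertex 0.362 3.948 0.000
      vertex 0.362 8.052 0.000
      vertex 12.000 6.000 0.000
    endloop
  endfacet
  facet normal 0.0000 0.0000 -1.0000
    outer loop
      vertex 3.000 0.804 0.000
      vertex 0.362 3.948 0.000
      vertex 12.000 6.000 0.000
    endloop
  endfacet
  facet normal 0.0000 0.0000 -1.0000
    outer loop
      vertex 7.042 0.091 0.000
      vertex 3.000 0.804 0.000
      vertex 12.000 6.000 0.000
    endloop
  endfacet
  facet normal 0.0000 0.0000 -1.0000
    outer loop
      vertex 10.596 2.143 0.000
      vertex 7.042 0.091 0.000
      vertex 12.000 6.000 0.000
    endloop
  endfacet
  facet normal 0.8505 0.3096 0.4252
    outer loop
      vertex 12.000 6.000 0.000
      vertex 10.596 9.857 0.000
      vertex 6.000 6.000 12.000
    endloop
  endfacet
  facet normal 0.4526 0.7838 0.4253
    outer loop
      vertex 10.596 9.857 0.000
      vertex 7.042 11.909 0.000
      vertex 6.000 6.000 12.000
    endloop
  endfacet
  facet normal -0.1572 0.8913 0.4252
    outer loop
      vertex 7.042 11.909 0.000
      vertex 3.000 11.196 0.000
      vertex 6.000 6.000 12.000
    endloop
  endfacet
  facet normal -0.6933 0.5818 0.4252
    outer loop
      vertex 3.000 11.196 0.000
      vertex 0.362 8.052 0.000
      vertex 6.000 6.000 12.000
    endloop
  endfacet
  facet normal -0.9051 0.0000 0.4252
    outer loop
      vertex 0.362 8.052 0.000
      vertex 0.362 3.948 0.000
      vertex 6.000 6.000 12.000
    endloop
  endfacet
  facet normal -0.6933 -0.5818 0.4252
    outer loop
      vertex 0.362 3.948 0.000
      vertex 3.000 0.804 0.000
      vertex 6.000 6.000 12.000
    endloop
  endfacet
  facet normal -0.1572 -0.8913 0.4252
    outer loop
      vertex 3.000 0.804 0.000
      vertex 7.042 0.091 0.000
      vertex 6.000 6.000 12.000
    endloop
  endfacet
  facet normal 0.4526 -0.7838 0.4253
    outer loop
      vertex 7.042 0.091 0.000
      vertex 10.596 2.143 0.000
      vertex 6.000 6.000 12.000
    endloop
  endfacet
  facet normal 0.8505 -0.3096 0.4252
    outer loop
      vertex 10.596 2.143 0.000
      vertex 12.000 6.000 0.000
      vertex 6.000 6.000 12.000
    endloop
  endfacet
endsolid part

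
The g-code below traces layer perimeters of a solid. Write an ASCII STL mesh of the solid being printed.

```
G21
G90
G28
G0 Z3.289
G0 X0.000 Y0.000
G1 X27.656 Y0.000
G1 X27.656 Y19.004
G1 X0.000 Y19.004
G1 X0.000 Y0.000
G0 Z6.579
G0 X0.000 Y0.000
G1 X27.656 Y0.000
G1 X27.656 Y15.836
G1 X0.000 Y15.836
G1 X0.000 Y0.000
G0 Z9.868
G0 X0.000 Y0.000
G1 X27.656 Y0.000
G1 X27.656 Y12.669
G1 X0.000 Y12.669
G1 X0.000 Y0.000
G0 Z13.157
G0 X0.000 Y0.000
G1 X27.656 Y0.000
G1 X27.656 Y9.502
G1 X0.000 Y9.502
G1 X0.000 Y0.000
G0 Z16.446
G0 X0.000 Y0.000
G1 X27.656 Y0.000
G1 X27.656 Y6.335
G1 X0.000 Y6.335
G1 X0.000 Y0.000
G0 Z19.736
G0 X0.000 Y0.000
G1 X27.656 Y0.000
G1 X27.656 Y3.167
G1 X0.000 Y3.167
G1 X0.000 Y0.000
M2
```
solid part
  facet normal 0.0000 0.0000 -1.0000
    outer loop
      vertex 27.656 22.171 0.000
      vertex 27.656 0.000 0.000
      vertex 0.000 0.000 0.000
    endloop
  endfacet
  facet normal 0.0000 0.0000 -1.0000
    outer loop
      vertex 0.000 22.171 0.000
      vertex 27.656 22.171 0.000
      vertex 0.000 0.000 0.000
    endloop
  endfacet
  facet normal 0.0000 -1.0000 0.0000
    outer loop
      vertex 0.000 0.000 0.000
      vertex 27.656 0.000 0.000
      vertex 27.656 0.000 23.025
    endloop
  endfacet
  facet normal 0.0000 -1.0000 0.0000
    outer loop
      vertex 0.000 0.000 0.000
      vertex 27.656 0.000 23.025
      vertex 0.000 0.000 23.025
    endloop
  endfacet
  facet normal 0.0000 0.7203 0.6936
    outer loop
      vertex 0.000 0.000 23.025
      vertex 27.656 0.000 23.025
      vertex 27.656 22.171 0.000
    endloop
  endfacet
  facet normal 0.0000 0.7203 0.6936
    outer loop
      vertex 0.000 0.000 23.025
      vertex 27.656 22.171 0.000
      vertex 0.000 22.171 0.000
    endloop
  endfacet
  facet normal -1.0000 0.0000 0.0000
    outer loop
      vertex 0.000 0.000 23.025
      vertex 0.000 22.171 0.000
      vertex 0.000 0.000 0.000
    endloop
  endfacet
  facet normal 1.0000 0.0000 0.0000
    outer loop
      vertex 27.656 0.000 0.000
      vertex 27.656 22.171 0.000
      vertex 27.656 0.000 23.025
    endloop
  endfacet
endsolid part

The G0 Z moves step by Δz≈3.289 mm. The G1 loops shrink linearly with z, so the solid tapers from its base footprint up to z≈23. Closing with a flat bottom cap and the tapered top and triangulating gives 8 facets — a wedge (ramp): 27.7 × 22.2 mm base, rising to 23 mm along the y=0 edge and sloping linearly to z=0 at y=22.2.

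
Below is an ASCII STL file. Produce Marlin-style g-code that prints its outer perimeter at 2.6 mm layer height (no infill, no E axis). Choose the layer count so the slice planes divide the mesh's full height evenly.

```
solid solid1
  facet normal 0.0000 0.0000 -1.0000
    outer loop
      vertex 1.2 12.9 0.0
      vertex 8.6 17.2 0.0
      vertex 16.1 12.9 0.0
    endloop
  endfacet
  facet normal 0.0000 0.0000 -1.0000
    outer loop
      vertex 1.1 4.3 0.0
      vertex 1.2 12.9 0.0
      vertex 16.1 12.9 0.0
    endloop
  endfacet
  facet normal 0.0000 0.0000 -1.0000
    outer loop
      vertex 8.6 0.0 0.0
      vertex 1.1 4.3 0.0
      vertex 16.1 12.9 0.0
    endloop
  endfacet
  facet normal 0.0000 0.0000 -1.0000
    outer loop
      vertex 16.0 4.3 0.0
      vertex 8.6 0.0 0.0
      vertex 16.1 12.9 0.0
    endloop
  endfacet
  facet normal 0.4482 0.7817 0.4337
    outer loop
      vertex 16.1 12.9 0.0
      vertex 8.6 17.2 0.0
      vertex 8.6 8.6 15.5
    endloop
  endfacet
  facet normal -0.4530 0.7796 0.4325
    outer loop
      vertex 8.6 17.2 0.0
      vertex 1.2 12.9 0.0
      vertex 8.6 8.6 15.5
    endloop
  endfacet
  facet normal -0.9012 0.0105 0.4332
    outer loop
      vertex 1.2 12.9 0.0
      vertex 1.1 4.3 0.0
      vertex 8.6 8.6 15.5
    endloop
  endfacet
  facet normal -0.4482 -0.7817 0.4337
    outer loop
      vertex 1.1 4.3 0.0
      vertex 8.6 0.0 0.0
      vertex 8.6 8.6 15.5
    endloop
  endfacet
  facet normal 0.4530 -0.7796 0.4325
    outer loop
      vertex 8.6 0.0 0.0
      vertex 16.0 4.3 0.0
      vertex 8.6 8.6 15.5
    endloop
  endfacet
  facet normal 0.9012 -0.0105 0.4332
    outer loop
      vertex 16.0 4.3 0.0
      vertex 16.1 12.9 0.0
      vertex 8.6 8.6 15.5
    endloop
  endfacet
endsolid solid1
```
; perimeter-only toolpath
G21 ; units = mm
G90 ; absolute positioning
G28 ; home
; layer 1
G0 Z2.6
G0 X14.8 Y12.2
G1 X8.6 Y15.8
G1 X2.4 Y12.2
G1 X2.4 Y5.0
G1 X8.6 Y1.4
G1 X14.8 Y5.0
G1 X14.8 Y12.2
; layer 2
G0 Z5.2
G0 X13.6 Y11.5
G1 X8.6 Y14.3
G1 X3.7 Y11.5
G1 X3.6 Y5.7
G1 X8.6 Y2.9
G1 X13.5 Y5.7
G1 X13.6 Y11.5
; layer 3
G0 Z7.8
G0 X12.4 Y10.8
G1 X8.6 Y12.9
G1 X4.9 Y10.8
G1 X4.8 Y6.4
G1 X8.6 Y4.3
G1 X12.3 Y6.4
G1 X12.4 Y10.8
; layer 4
G0 Z10.3
G0 X11.1 Y10.0
G1 X8.6 Y11.5
G1 X6.1 Y10.0
G1 X6.1 Y7.2
G1 X8.6 Y5.7
G1 X11.1 Y7.2
G1 X11.1 Y10.0
; layer 5
G0 Z12.9
G0 X9.8 Y9.3
G1 X8.6 Y10.0
G1 X7.4 Y9.3
G1 X7.4 Y7.9
G1 X8.6 Y7.2
G1 X9.8 Y7.9
G1 X9.8 Y9.3
M2 ; end

The solid is a regular 6-sided pyramid, base circumscribed radius ≈ 8.6 mm, apex at z ≈ 15.5 mm. Slicing at Δz = 2.6 mm — 6 equal slices spanning the solid's height, so layer i sits at z = i·h/6 — gives 5 non-empty perimeters. Each is a 6-segment closed polygon; G0 lifts to the layer z and rapids to the start vertex, then G1 traces the edges. The cross-section shrinks linearly with z (the slice at the apex is degenerate and omitted).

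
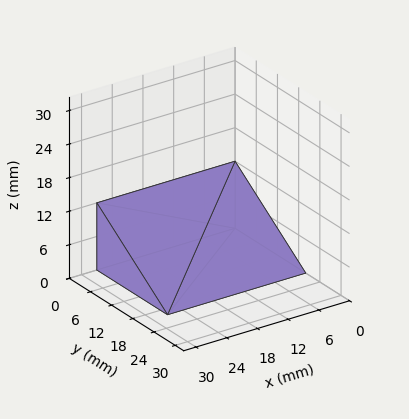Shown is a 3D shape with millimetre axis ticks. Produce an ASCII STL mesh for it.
Reading the render: the shape is a wedge (ramp): 27 × 20 mm base, rising to 12 mm along the y=0 edge and sloping linearly to z=0 at y=20 (dimensions read to the nearest mm from the axis ticks). For the STL, each face is triangulated and given an outward normal.

solid part
  facet normal 0.0000 0.0000 -1.0000
    outer loop
      vertex 27.000 20.000 0.000
      vertex 27.000 0.000 0.000
      vertex 0.000 0.000 0.000
    endloop
  endfacet
  facet normal 0.0000 0.0000 -1.0000
    outer loop
      vertex 0.000 20.000 0.000
      vertex 27.000 20.000 0.000
      vertex 0.000 0.000 0.000
    endloop
  endfacet
  facet normal 0.0000 -1.0000 0.0000
    outer loop
      vertex 0.000 0.000 0.000
      vertex 27.000 0.000 0.000
      vertex 27.000 0.000 12.000
    endloop
  endfacet
  facet normal 0.0000 -1.0000 0.0000
    outer loop
      vertex 0.000 0.000 0.000
      vertex 27.000 0.000 12.000
      vertex 0.000 0.000 12.000
    endloop
  endfacet
  facet normal 0.0000 0.5145 0.8575
    outer loop
      vertex 0.000 0.000 12.000
      vertex 27.000 0.000 12.000
      vertex 27.000 20.000 0.000
    endloop
  endfacet
  facet normal 0.0000 0.5145 0.8575
    outer loop
      vertex 0.000 0.000 12.000
      vertex 27.000 20.000 0.000
      vertex 0.000 20.000 0.000
    endloop
  endfacet
  facet normal -1.0000 0.0000 0.0000
    outer loop
      vertex 0.000 0.000 12.000
      vertex 0.000 20.000 0.000
      vertex 0.000 0.000 0.000
    endloop
  endfacet
  facet normal 1.0000 0.0000 0.0000
    outer loop
      vertex 27.000 0.000 0.000
      vertex 27.000 20.000 0.000
      vertex 27.000 0.000 12.000
    endloop
  endfacet
endsolid part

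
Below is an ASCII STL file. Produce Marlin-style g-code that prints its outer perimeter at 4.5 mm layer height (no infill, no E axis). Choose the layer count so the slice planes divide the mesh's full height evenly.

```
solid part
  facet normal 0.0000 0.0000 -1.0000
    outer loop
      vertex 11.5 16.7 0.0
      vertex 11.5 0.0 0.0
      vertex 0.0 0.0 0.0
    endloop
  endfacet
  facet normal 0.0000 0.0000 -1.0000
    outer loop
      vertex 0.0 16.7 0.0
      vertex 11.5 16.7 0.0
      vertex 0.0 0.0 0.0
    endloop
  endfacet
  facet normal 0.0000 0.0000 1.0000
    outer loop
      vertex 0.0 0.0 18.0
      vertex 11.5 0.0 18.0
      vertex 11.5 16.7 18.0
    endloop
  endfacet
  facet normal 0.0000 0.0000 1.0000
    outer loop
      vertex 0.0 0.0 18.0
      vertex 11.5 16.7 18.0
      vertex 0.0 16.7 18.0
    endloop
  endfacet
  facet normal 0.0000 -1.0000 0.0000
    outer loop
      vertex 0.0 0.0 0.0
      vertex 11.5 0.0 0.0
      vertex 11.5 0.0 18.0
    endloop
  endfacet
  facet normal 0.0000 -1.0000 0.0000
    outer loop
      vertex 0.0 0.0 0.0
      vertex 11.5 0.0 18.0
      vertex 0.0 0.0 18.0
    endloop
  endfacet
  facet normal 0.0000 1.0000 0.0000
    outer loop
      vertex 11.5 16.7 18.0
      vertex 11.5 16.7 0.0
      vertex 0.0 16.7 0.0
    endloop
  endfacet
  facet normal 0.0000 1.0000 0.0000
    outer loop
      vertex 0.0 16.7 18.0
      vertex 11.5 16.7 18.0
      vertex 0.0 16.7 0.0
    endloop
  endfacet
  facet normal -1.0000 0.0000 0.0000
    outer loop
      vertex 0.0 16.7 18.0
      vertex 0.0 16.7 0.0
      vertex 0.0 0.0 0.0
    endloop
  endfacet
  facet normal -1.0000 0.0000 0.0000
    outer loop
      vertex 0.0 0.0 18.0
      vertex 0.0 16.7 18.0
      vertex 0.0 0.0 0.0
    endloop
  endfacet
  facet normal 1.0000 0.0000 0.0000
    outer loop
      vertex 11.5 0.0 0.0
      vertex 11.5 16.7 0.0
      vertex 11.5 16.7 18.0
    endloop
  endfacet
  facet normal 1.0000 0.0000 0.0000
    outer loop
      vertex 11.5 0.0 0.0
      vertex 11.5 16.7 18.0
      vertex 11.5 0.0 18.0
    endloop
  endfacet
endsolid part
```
; perimeter-only toolpath
G21 ; units = mm
G90 ; absolute positioning
G28 ; home
; layer 1
G0 Z4.5
G0 X0.0 Y0.0
G1 X11.5 Y0.0
G1 X11.5 Y16.7
G1 X0.0 Y16.7
G1 X0.0 Y0.0
; layer 2
G0 Z9.0
G0 X0.0 Y0.0
G1 X11.5 Y0.0
G1 X11.5 Y16.7
G1 X0.0 Y16.7
G1 X0.0 Y0.0
; layer 3
G0 Z13.5
G0 X0.0 Y0.0
G1 X11.5 Y0.0
G1 X11.5 Y16.7
G1 X0.0 Y16.7
G1 X0.0 Y0.0
; layer 4
G0 Z18.0
G0 X0.0 Y0.0
G1 X11.5 Y0.0
G1 X11.5 Y16.7
G1 X0.0 Y16.7
G1 X0.0 Y0.0
M2 ; end

The solid is a rectangular box, roughly 11.5 × 16.7 mm footprint and 18 mm tall. Slicing at Δz = 4.5 mm — 4 equal slices spanning the solid's height, so layer i sits at z = i·h/4 — gives 4 non-empty perimeters. Each is a 4-segment closed polygon; G0 lifts to the layer z and rapids to the start vertex, then G1 traces the edges.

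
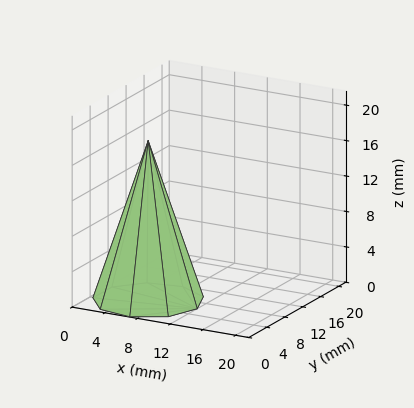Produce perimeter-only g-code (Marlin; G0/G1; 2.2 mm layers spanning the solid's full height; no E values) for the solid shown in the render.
Reading the render: the shape is a regular 9-sided pyramid, base circumscribed radius ≈ 6 mm, apex at z ≈ 18 mm (dimensions read to the nearest mm from the axis ticks). For the g-code, the solid's height is divided into equal slices at the stated Δz and each level perimeter traced with G1 moves after a G0 lift.

; perimeter-only toolpath
G21 ; units = mm
G90 ; absolute positioning
G28 ; home
; layer 1
G0 Z2.2
G0 X11.2 Y6.0
G1 X10.0 Y9.4
G1 X6.9 Y11.2
G1 X3.4 Y10.5
G1 X1.1 Y7.8
G1 X1.1 Y4.2
G1 X3.4 Y1.5
G1 X6.9 Y0.8
G1 X10.0 Y2.6
G1 X11.2 Y6.0
; layer 2
G0 Z4.5
G0 X10.5 Y6.0
G1 X9.4 Y8.9
G1 X6.8 Y10.4
G1 X3.8 Y9.9
G1 X1.8 Y7.6
G1 X1.8 Y4.4
G1 X3.8 Y2.1
G1 X6.8 Y1.6
G1 X9.4 Y3.1
G1 X10.5 Y6.0
; layer 3
G0 Z6.8
G0 X9.8 Y6.0
G1 X8.9 Y8.4
G1 X6.6 Y9.7
G1 X4.1 Y9.2
G1 X2.5 Y7.3
G1 X2.5 Y4.7
G1 X4.1 Y2.8
G1 X6.6 Y2.3
G1 X8.9 Y3.6
G1 X9.8 Y6.0
; layer 4
G0 Z9.0
G0 X9.0 Y6.0
G1 X8.3 Y8.0
G1 X6.5 Y8.9
G1 X4.5 Y8.6
G1 X3.2 Y7.0
G1 X3.2 Y5.0
G1 X4.5 Y3.4
G1 X6.5 Y3.0
G1 X8.3 Y4.0
G1 X9.0 Y6.0
; layer 5
G0 Z11.2
G0 X8.2 Y6.0
G1 X7.7 Y7.5
G1 X6.4 Y8.2
G1 X4.9 Y7.9
G1 X3.9 Y6.8
G1 X3.9 Y5.2
G1 X4.9 Y4.0
G1 X6.4 Y3.8
G1 X7.7 Y4.5
G1 X8.2 Y6.0
; layer 6
G0 Z13.5
G0 X7.5 Y6.0
G1 X7.2 Y7.0
G1 X6.2 Y7.5
G1 X5.2 Y7.3
G1 X4.6 Y6.5
G1 X4.6 Y5.5
G1 X5.2 Y4.7
G1 X6.2 Y4.5
G1 X7.2 Y5.0
G1 X7.5 Y6.0
; layer 7
G0 Z15.8
G0 X6.8 Y6.0
G1 X6.6 Y6.5
G1 X6.1 Y6.7
G1 X5.6 Y6.7
G1 X5.3 Y6.3
G1 X5.3 Y5.7
G1 X5.6 Y5.3
G1 X6.1 Y5.3
G1 X6.6 Y5.5
G1 X6.8 Y6.0
M2 ; end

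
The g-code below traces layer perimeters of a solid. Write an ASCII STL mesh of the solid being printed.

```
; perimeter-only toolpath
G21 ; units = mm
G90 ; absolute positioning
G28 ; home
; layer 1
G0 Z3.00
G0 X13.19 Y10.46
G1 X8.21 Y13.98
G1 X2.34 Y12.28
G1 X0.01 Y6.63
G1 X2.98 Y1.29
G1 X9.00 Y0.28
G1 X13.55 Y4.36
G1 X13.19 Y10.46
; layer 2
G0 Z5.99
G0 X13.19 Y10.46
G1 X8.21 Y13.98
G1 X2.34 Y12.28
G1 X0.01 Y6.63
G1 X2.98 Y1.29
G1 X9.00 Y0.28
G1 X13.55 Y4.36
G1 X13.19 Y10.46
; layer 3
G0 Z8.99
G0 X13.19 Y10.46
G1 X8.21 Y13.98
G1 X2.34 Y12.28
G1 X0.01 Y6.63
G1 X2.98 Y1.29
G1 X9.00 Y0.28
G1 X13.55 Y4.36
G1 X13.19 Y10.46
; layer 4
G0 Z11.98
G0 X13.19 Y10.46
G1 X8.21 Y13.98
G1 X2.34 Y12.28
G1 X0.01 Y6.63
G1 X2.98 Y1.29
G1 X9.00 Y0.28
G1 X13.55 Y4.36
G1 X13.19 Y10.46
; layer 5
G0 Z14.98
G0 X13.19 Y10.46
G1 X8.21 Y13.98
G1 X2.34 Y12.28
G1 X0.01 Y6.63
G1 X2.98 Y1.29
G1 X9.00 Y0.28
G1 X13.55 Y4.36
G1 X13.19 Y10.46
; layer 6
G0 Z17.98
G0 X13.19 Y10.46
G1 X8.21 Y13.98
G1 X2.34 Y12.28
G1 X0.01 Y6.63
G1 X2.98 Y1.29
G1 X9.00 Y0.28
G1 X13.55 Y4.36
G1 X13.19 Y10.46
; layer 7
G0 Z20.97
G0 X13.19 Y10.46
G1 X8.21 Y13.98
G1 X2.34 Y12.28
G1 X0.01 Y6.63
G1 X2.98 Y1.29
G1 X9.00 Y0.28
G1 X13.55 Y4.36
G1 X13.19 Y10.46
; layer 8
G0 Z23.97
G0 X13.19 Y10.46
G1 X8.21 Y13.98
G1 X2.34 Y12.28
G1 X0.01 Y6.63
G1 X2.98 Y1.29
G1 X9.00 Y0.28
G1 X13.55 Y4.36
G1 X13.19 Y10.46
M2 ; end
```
solid part
  facet normal 0.0000 0.0000 -1.0000
    outer loop
      vertex 2.34 12.28 0.00
      vertex 8.21 13.98 0.00
      vertex 13.19 10.46 0.00
    endloop
  endfacet
  facet normal 0.0000 0.0000 -1.0000
    outer loop
      vertex 0.01 6.63 0.00
      vertex 2.34 12.28 0.00
      vertex 13.19 10.46 0.00
    endloop
  endfacet
  facet normal 0.0000 0.0000 -1.0000
    outer loop
      vertex 2.98 1.29 0.00
      vertex 0.01 6.63 0.00
      vertex 13.19 10.46 0.00
    endloop
  endfacet
  facet normal 0.0000 0.0000 -1.0000
    outer loop
      vertex 9.00 0.28 0.00
      vertex 2.98 1.29 0.00
      vertex 13.19 10.46 0.00
    endloop
  endfacet
  facet normal 0.0000 0.0000 -1.0000
    outer loop
      vertex 13.55 4.36 0.00
      vertex 9.00 0.28 0.00
      vertex 13.19 10.46 0.00
    endloop
  endfacet
  facet normal 0.0000 0.0000 1.0000
    outer loop
      vertex 13.19 10.46 23.97
      vertex 8.21 13.98 23.97
      vertex 2.34 12.28 23.97
    endloop
  endfacet
  facet normal 0.0000 0.0000 1.0000
    outer loop
      vertex 13.19 10.46 23.97
      vertex 2.34 12.28 23.97
      vertex 0.01 6.63 23.97
    endloop
  endfacet
  facet normal 0.0000 0.0000 1.0000
    outer loop
      vertex 13.19 10.46 23.97
      vertex 0.01 6.63 23.97
      vertex 2.98 1.29 23.97
    endloop
  endfacet
  facet normal 0.0000 0.0000 1.0000
    outer loop
      vertex 13.19 10.46 23.97
      vertex 2.98 1.29 23.97
      vertex 9.00 0.28 23.97
    endloop
  endfacet
  facet normal 0.0000 0.0000 1.0000
    outer loop
      vertex 13.19 10.46 23.97
      vertex 9.00 0.28 23.97
      vertex 13.55 4.36 23.97
    endloop
  endfacet
  facet normal 0.5772 0.8166 0.0000
    outer loop
      vertex 13.19 10.46 0.00
      vertex 8.21 13.98 0.00
      vertex 8.21 13.98 23.97
    endloop
  endfacet
  facet normal 0.5772 0.8166 0.0000
    outer loop
      vertex 13.19 10.46 0.00
      vertex 8.21 13.98 23.97
      vertex 13.19 10.46 23.97
    endloop
  endfacet
  facet normal -0.2782 0.9605 0.0000
    outer loop
      vertex 8.21 13.98 0.00
      vertex 2.34 12.28 0.00
      vertex 2.34 12.28 23.97
    endloop
  endfacet
  facet normal -0.2782 0.9605 0.0000
    outer loop
      vertex 8.21 13.98 0.00
      vertex 2.34 12.28 23.97
      vertex 8.21 13.98 23.97
    endloop
  endfacet
  facet normal -0.9245 0.3812 0.0000
    outer loop
      vertex 2.34 12.28 0.00
      vertex 0.01 6.63 0.00
      vertex 0.01 6.63 23.97
    endloop
  endfacet
  facet normal -0.9245 0.3812 0.0000
    outer loop
      vertex 2.34 12.28 0.00
      vertex 0.01 6.63 23.97
      vertex 2.34 12.28 23.97
    endloop
  endfacet
  facet normal -0.8739 -0.4861 0.0000
    outer loop
      vertex 0.01 6.63 0.00
      vertex 2.98 1.29 0.00
      vertex 2.98 1.29 23.97
    endloop
  endfacet
  facet normal -0.8739 -0.4861 0.0000
    outer loop
      vertex 0.01 6.63 0.00
      vertex 2.98 1.29 23.97
      vertex 0.01 6.63 23.97
    endloop
  endfacet
  facet normal -0.1655 -0.9862 0.0000
    outer loop
      vertex 2.98 1.29 0.00
      vertex 9.00 0.28 0.00
      vertex 9.00 0.28 23.97
    endloop
  endfacet
  facet normal -0.1655 -0.9862 0.0000
    outer loop
      vertex 2.98 1.29 0.00
      vertex 9.00 0.28 23.97
      vertex 2.98 1.29 23.97
    endloop
  endfacet
  facet normal 0.6676 -0.7445 0.0000
    outer loop
      vertex 9.00 0.28 0.00
      vertex 13.55 4.36 0.00
      vertex 13.55 4.36 23.97
    endloop
  endfacet
  facet normal 0.6676 -0.7445 0.0000
    outer loop
      vertex 9.00 0.28 0.00
      vertex 13.55 4.36 23.97
      vertex 9.00 0.28 23.97
    endloop
  endfacet
  facet normal 0.9983 0.0589 0.0000
    outer loop
      vertex 13.55 4.36 0.00
      vertex 13.19 10.46 0.00
      vertex 13.19 10.46 23.97
    endloop
  endfacet
  facet normal 0.9983 0.0589 0.0000
    outer loop
      vertex 13.55 4.36 0.00
      vertex 13.19 10.46 23.97
      vertex 13.55 4.36 23.97
    endloop
  endfacet
endsolid part

The G0 Z moves step by Δz≈3.00 mm. Every layer's G1 loop is the same polygon, so the solid is a straight extrusion of it from z=0 to z≈24. Closing with flat bottom and top caps and triangulating gives 24 facets — a regular 7-sided prism (a cylinder approximated with 7 flat sides), circumscribed radius ≈ 7.04 mm, height ≈ 24 mm.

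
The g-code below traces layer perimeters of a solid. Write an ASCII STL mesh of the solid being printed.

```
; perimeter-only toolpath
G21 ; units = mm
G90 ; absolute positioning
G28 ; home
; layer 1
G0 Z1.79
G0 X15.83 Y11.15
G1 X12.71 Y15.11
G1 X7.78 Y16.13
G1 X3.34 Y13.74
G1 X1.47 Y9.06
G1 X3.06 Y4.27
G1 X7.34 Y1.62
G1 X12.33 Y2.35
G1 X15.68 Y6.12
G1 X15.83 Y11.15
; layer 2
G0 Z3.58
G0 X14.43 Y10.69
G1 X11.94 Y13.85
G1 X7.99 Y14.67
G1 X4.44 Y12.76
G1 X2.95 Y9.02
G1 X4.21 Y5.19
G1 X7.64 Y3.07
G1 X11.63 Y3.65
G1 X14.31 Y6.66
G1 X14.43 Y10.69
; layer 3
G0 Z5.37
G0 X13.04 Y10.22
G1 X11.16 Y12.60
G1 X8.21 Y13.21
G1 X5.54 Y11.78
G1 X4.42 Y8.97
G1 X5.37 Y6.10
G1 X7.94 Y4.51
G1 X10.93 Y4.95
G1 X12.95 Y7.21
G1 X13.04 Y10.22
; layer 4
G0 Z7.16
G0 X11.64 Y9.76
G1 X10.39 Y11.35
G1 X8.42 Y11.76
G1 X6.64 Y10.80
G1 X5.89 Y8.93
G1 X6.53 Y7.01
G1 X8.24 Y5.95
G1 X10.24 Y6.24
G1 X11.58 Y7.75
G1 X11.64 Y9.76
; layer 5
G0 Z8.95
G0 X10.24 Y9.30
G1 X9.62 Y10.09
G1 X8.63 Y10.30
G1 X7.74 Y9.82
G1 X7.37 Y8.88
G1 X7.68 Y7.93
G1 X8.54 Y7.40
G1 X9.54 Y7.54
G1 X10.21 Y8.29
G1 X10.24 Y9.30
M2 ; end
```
solid part
  facet normal 0.0000 0.0000 -1.0000
    outer loop
      vertex 7.57 17.59 0.00
      vertex 13.49 16.36 0.00
      vertex 17.23 11.61 0.00
    endloop
  endfacet
  facet normal 0.0000 0.0000 -1.0000
    outer loop
      vertex 2.24 14.72 0.00
      vertex 7.57 17.59 0.00
      vertex 17.23 11.61 0.00
    endloop
  endfacet
  facet normal 0.0000 0.0000 -1.0000
    outer loop
      vertex 0.00 9.11 0.00
      vertex 2.24 14.72 0.00
      vertex 17.23 11.61 0.00
    endloop
  endfacet
  facet normal 0.0000 0.0000 -1.0000
    outer loop
      vertex 1.90 3.36 0.00
      vertex 0.00 9.11 0.00
      vertex 17.23 11.61 0.00
    endloop
  endfacet
  facet normal 0.0000 0.0000 -1.0000
    outer loop
      vertex 7.04 0.18 0.00
      vertex 1.90 3.36 0.00
      vertex 17.23 11.61 0.00
    endloop
  endfacet
  facet normal 0.0000 0.0000 -1.0000
    outer loop
      vertex 13.03 1.05 0.00
      vertex 7.04 0.18 0.00
      vertex 17.23 11.61 0.00
    endloop
  endfacet
  facet normal 0.0000 0.0000 -1.0000
    outer loop
      vertex 17.05 5.57 0.00
      vertex 13.03 1.05 0.00
      vertex 17.23 11.61 0.00
    endloop
  endfacet
  facet normal 0.6215 0.4894 0.6117
    outer loop
      vertex 17.23 11.61 0.00
      vertex 13.49 16.36 0.00
      vertex 8.84 8.84 10.74
    endloop
  endfacet
  facet normal 0.1609 0.7744 0.6119
    outer loop
      vertex 13.49 16.36 0.00
      vertex 7.57 17.59 0.00
      vertex 8.84 8.84 10.74
    endloop
  endfacet
  facet normal -0.3750 0.6965 0.6118
    outer loop
      vertex 7.57 17.59 0.00
      vertex 2.24 14.72 0.00
      vertex 8.84 8.84 10.74
    endloop
  endfacet
  facet normal -0.7345 0.2933 0.6119
    outer loop
      vertex 2.24 14.72 0.00
      vertex 0.00 9.11 0.00
      vertex 8.84 8.84 10.74
    endloop
  endfacet
  facet normal -0.7510 -0.2482 0.6119
    outer loop
      vertex 0.00 9.11 0.00
      vertex 1.90 3.36 0.00
      vertex 8.84 8.84 10.74
    endloop
  endfacet
  facet normal -0.4161 -0.6725 0.6120
    outer loop
      vertex 1.90 3.36 0.00
      vertex 7.04 0.18 0.00
      vertex 8.84 8.84 10.74
    endloop
  endfacet
  facet normal 0.1137 -0.7826 0.6120
    outer loop
      vertex 7.04 0.18 0.00
      vertex 13.03 1.05 0.00
      vertex 8.84 8.84 10.74
    endloop
  endfacet
  facet normal 0.5910 -0.5257 0.6119
    outer loop
      vertex 13.03 1.05 0.00
      vertex 17.05 5.57 0.00
      vertex 8.84 8.84 10.74
    endloop
  endfacet
  facet normal 0.7908 -0.0236 0.6117
    outer loop
      vertex 17.05 5.57 0.00
      vertex 17.23 11.61 0.00
      vertex 8.84 8.84 10.74
    endloop
  endfacet
endsolid part

The G0 Z moves step by Δz≈1.79 mm. The G1 loops shrink linearly with z, so the solid tapers from its base footprint up to z≈10.7. Closing with a flat bottom cap and the tapered top and triangulating gives 16 facets — a regular 9-sided pyramid, base circumscribed radius ≈ 8.84 mm, apex at z ≈ 10.7 mm.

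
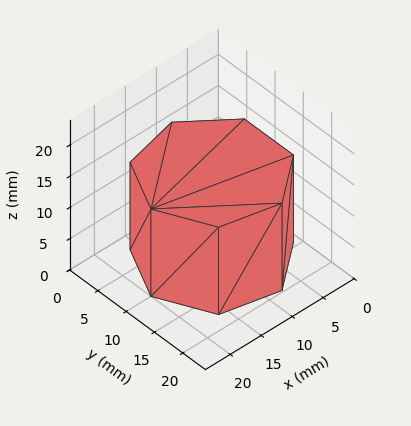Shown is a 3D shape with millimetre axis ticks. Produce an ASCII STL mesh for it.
Reading the render: the shape is a regular 7-sided prism (a cylinder approximated with 7 flat sides), circumscribed radius ≈ 10 mm, height ≈ 14 mm (dimensions read to the nearest mm from the axis ticks). For the STL, each face is triangulated and given an outward normal.

solid part
  facet normal 0.0000 0.0000 -1.0000
    outer loop
      vertex 7.775 19.749 0.000
      vertex 16.235 17.818 0.000
      vertex 20.000 10.000 0.000
    endloop
  endfacet
  facet normal 0.0000 0.0000 -1.0000
    outer loop
      vertex 0.990 14.339 0.000
      vertex 7.775 19.749 0.000
      vertex 20.000 10.000 0.000
    endloop
  endfacet
  facet normal 0.0000 0.0000 -1.0000
    outer loop
      vertex 0.990 5.661 0.000
      vertex 0.990 14.339 0.000
      vertex 20.000 10.000 0.000
    endloop
  endfacet
  facet normal 0.0000 0.0000 -1.0000
    outer loop
      vertex 7.775 0.251 0.000
      vertex 0.990 5.661 0.000
      vertex 20.000 10.000 0.000
    endloop
  endfacet
  facet normal 0.0000 0.0000 -1.0000
    outer loop
      vertex 16.235 2.182 0.000
      vertex 7.775 0.251 0.000
      vertex 20.000 10.000 0.000
    endloop
  endfacet
  facet normal 0.0000 0.0000 1.0000
    outer loop
      vertex 20.000 10.000 14.000
      vertex 16.235 17.818 14.000
      vertex 7.775 19.749 14.000
    endloop
  endfacet
  facet normal 0.0000 0.0000 1.0000
    outer loop
      vertex 20.000 10.000 14.000
      vertex 7.775 19.749 14.000
      vertex 0.990 14.339 14.000
    endloop
  endfacet
  facet normal 0.0000 0.0000 1.0000
    outer loop
      vertex 20.000 10.000 14.000
      vertex 0.990 14.339 14.000
      vertex 0.990 5.661 14.000
    endloop
  endfacet
  facet normal 0.0000 0.0000 1.0000
    outer loop
      vertex 20.000 10.000 14.000
      vertex 0.990 5.661 14.000
      vertex 7.775 0.251 14.000
    endloop
  endfacet
  facet normal 0.0000 0.0000 1.0000
    outer loop
      vertex 20.000 10.000 14.000
      vertex 7.775 0.251 14.000
      vertex 16.235 2.182 14.000
    endloop
  endfacet
  facet normal 0.9010 0.4339 0.0000
    outer loop
      vertex 20.000 10.000 0.000
      vertex 16.235 17.818 0.000
      vertex 16.235 17.818 14.000
    endloop
  endfacet
  facet normal 0.9010 0.4339 0.0000
    outer loop
      vertex 20.000 10.000 0.000
      vertex 16.235 17.818 14.000
      vertex 20.000 10.000 14.000
    endloop
  endfacet
  facet normal 0.2225 0.9749 0.0000
    outer loop
      vertex 16.235 17.818 0.000
      vertex 7.775 19.749 0.000
      vertex 7.775 19.749 14.000
    endloop
  endfacet
  facet normal 0.2225 0.9749 0.0000
    outer loop
      vertex 16.235 17.818 0.000
      vertex 7.775 19.749 14.000
      vertex 16.235 17.818 14.000
    endloop
  endfacet
  facet normal -0.6234 0.7819 0.0000
    outer loop
      vertex 7.775 19.749 0.000
      vertex 0.990 14.339 0.000
      vertex 0.990 14.339 14.000
    endloop
  endfacet
  facet normal -0.6234 0.7819 0.0000
    outer loop
      vertex 7.775 19.749 0.000
      vertex 0.990 14.339 14.000
      vertex 7.775 19.749 14.000
    endloop
  endfacet
  facet normal -1.0000 0.0000 0.0000
    outer loop
      vertex 0.990 14.339 0.000
      vertex 0.990 5.661 0.000
      vertex 0.990 5.661 14.000
    endloop
  endfacet
  facet normal -1.0000 0.0000 0.0000
    outer loop
      vertex 0.990 14.339 0.000
      vertex 0.990 5.661 14.000
      vertex 0.990 14.339 14.000
    endloop
  endfacet
  facet normal -0.6234 -0.7819 0.0000
    outer loop
      vertex 0.990 5.661 0.000
      vertex 7.775 0.251 0.000
      vertex 7.775 0.251 14.000
    endloop
  endfacet
  facet normal -0.6234 -0.7819 0.0000
    outer loop
      vertex 0.990 5.661 0.000
      vertex 7.775 0.251 14.000
      vertex 0.990 5.661 14.000
    endloop
  endfacet
  facet normal 0.2225 -0.9749 0.0000
    outer loop
      vertex 7.775 0.251 0.000
      vertex 16.235 2.182 0.000
      vertex 16.235 2.182 14.000
    endloop
  endfacet
  facet normal 0.2225 -0.9749 0.0000
    outer loop
      vertex 7.775 0.251 0.000
      vertex 16.235 2.182 14.000
      vertex 7.775 0.251 14.000
    endloop
  endfacet
  facet normal 0.9010 -0.4339 0.0000
    outer loop
      vertex 16.235 2.182 0.000
      vertex 20.000 10.000 0.000
      vertex 20.000 10.000 14.000
    endloop
  endfacet
  facet normal 0.9010 -0.4339 0.0000
    outer loop
      vertex 16.235 2.182 0.000
      vertex 20.000 10.000 14.000
      vertex 16.235 2.182 14.000
    endloop
  endfacet
endsolid part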